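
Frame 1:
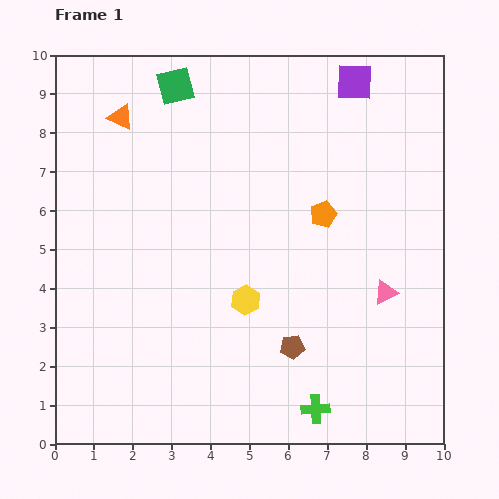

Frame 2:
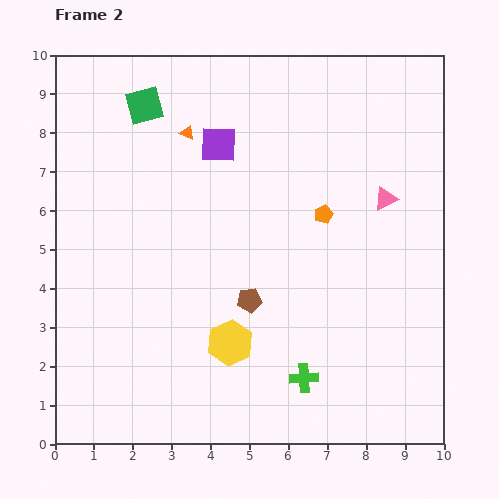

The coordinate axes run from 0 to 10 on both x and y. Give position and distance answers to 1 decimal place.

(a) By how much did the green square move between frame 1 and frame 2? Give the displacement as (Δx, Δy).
(-0.8, -0.5)

The green square was at (3.1, 9.2) in frame 1 and (2.3, 8.7) in frame 2.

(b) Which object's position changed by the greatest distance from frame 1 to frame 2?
the purple square

(moved 3.8; next 2.4)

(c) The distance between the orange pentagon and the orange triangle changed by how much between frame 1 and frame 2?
-1.7

Distance in frame 1: 5.8. Distance in frame 2: 4.1.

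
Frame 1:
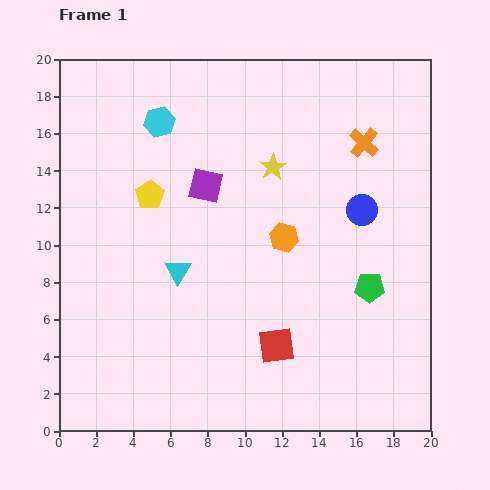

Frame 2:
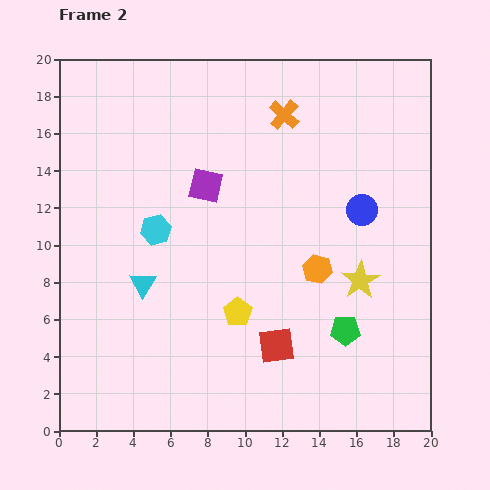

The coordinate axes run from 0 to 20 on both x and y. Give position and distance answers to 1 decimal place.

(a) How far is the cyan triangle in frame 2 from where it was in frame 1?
2.0

The cyan triangle moved from (6.4, 8.6) to (4.5, 7.9), a distance of √(1.9² + 0.7²) ≈ 2.0.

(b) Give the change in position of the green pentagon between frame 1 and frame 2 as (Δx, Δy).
(-1.3, -2.3)

The green pentagon was at (16.7, 7.7) in frame 1 and (15.4, 5.4) in frame 2.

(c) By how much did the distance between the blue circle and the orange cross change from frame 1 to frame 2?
+3.0

Distance in frame 1: 3.6. Distance in frame 2: 6.6.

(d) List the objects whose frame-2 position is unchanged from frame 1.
the blue circle, the red square, the purple square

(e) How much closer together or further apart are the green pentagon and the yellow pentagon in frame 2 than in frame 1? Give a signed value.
-6.9

Distance in frame 1: 12.8. Distance in frame 2: 5.9.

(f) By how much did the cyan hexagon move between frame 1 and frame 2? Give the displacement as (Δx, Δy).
(-0.2, -5.8)

The cyan hexagon was at (5.4, 16.6) in frame 1 and (5.2, 10.8) in frame 2.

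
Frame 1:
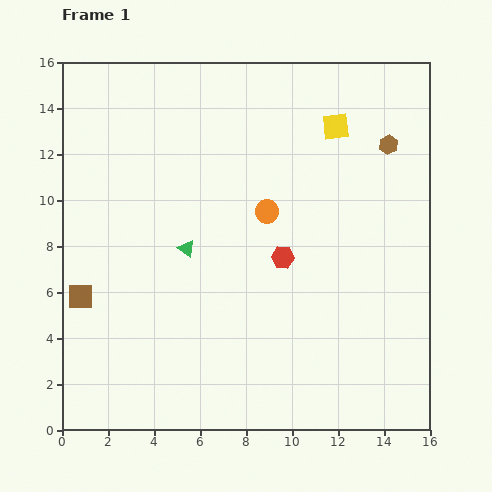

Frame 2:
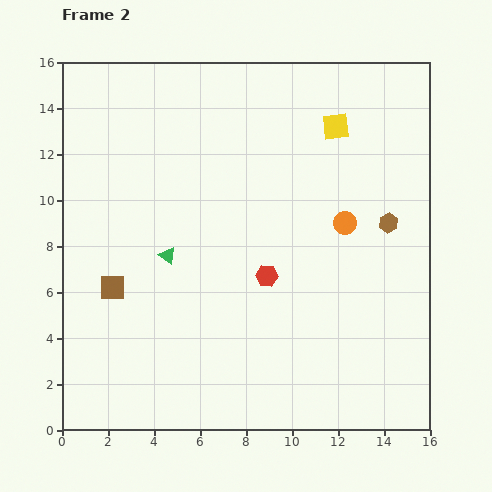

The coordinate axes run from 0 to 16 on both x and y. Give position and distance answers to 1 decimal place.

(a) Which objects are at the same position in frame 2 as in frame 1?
the yellow square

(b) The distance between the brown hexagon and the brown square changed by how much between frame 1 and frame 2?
-2.6

Distance in frame 1: 14.9. Distance in frame 2: 12.3.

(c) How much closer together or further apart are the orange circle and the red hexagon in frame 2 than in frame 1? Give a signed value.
+2.0

Distance in frame 1: 2.1. Distance in frame 2: 4.1.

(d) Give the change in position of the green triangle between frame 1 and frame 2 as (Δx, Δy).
(-0.8, -0.3)

The green triangle was at (5.4, 7.9) in frame 1 and (4.6, 7.6) in frame 2.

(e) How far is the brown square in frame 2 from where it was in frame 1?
1.5

The brown square moved from (0.8, 5.8) to (2.2, 6.2), a distance of √(1.4² + 0.4²) ≈ 1.5.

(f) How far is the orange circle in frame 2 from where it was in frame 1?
3.4

The orange circle moved from (8.9, 9.5) to (12.3, 9.0), a distance of √(3.4² + 0.5²) ≈ 3.4.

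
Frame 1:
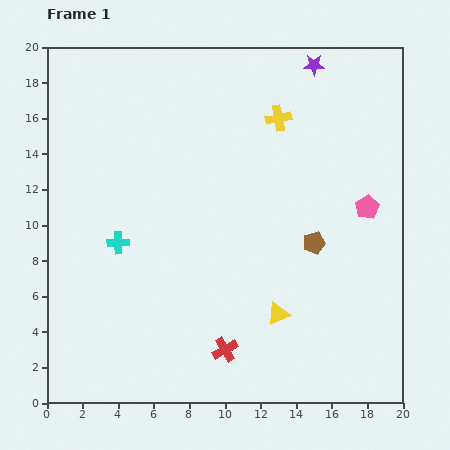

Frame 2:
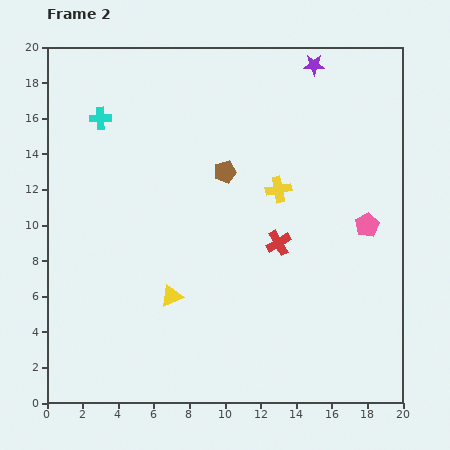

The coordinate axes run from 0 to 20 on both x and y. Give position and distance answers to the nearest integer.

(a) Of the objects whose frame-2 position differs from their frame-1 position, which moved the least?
the pink pentagon

(moved 1)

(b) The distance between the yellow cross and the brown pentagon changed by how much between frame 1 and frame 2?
-4

Distance in frame 1: 7. Distance in frame 2: 3.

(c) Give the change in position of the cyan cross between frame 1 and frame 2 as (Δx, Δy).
(-1, 7)

The cyan cross was at (4, 9) in frame 1 and (3, 16) in frame 2.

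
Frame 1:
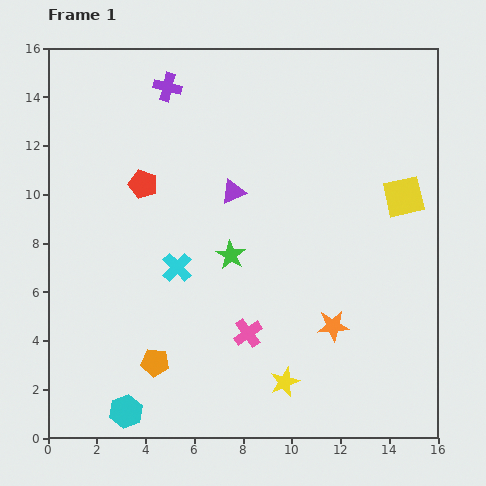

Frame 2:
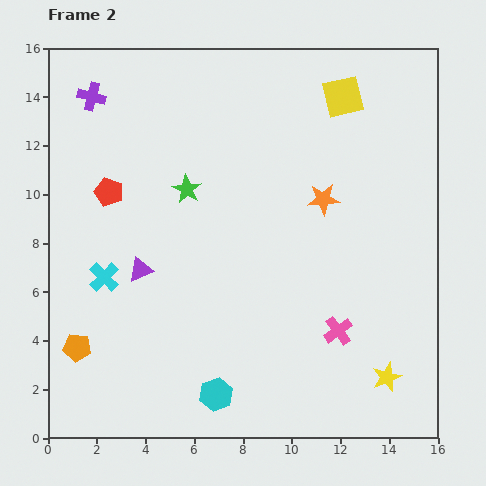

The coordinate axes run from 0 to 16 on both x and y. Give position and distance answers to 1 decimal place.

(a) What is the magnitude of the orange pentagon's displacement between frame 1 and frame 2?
3.3

The orange pentagon moved from (4.4, 3.1) to (1.2, 3.7), a distance of √(3.2² + 0.6²) ≈ 3.3.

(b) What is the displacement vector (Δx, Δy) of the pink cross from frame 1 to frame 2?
(3.7, 0.1)

The pink cross was at (8.2, 4.3) in frame 1 and (11.9, 4.4) in frame 2.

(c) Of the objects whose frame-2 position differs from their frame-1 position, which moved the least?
the red pentagon

(moved 1.4)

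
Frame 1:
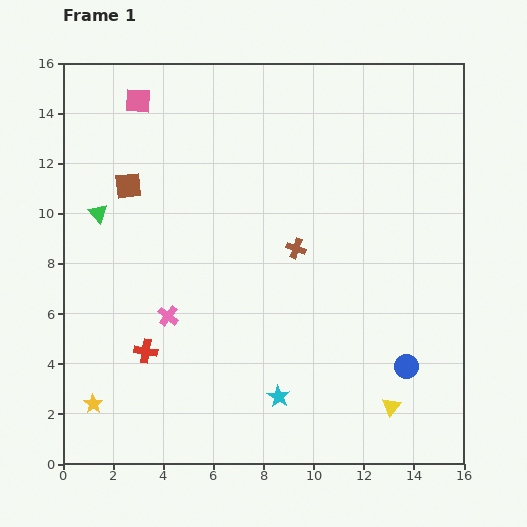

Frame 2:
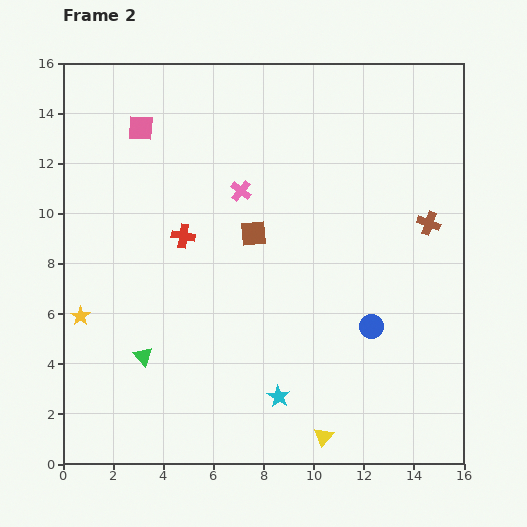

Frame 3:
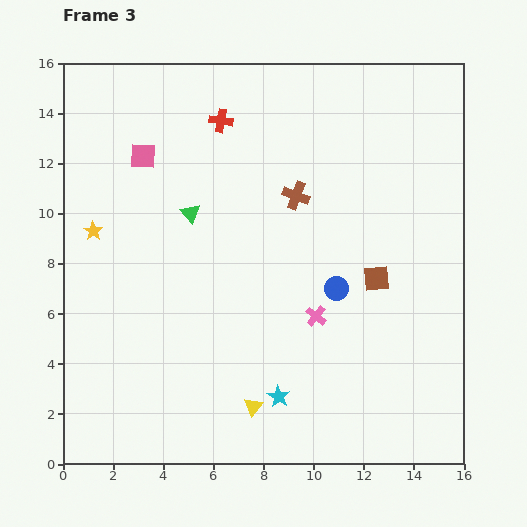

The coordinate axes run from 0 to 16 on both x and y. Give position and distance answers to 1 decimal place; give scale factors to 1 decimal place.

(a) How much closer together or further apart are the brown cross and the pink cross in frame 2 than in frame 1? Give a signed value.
+1.8

Distance in frame 1: 5.8. Distance in frame 2: 7.6.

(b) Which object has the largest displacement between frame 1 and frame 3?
the brown square

(moved 10.6; next 9.7)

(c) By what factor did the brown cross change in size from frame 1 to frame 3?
1.4×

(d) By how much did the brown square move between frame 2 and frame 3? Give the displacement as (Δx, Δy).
(4.9, -1.8)

The brown square was at (7.6, 9.2) in frame 2 and (12.5, 7.4) in frame 3.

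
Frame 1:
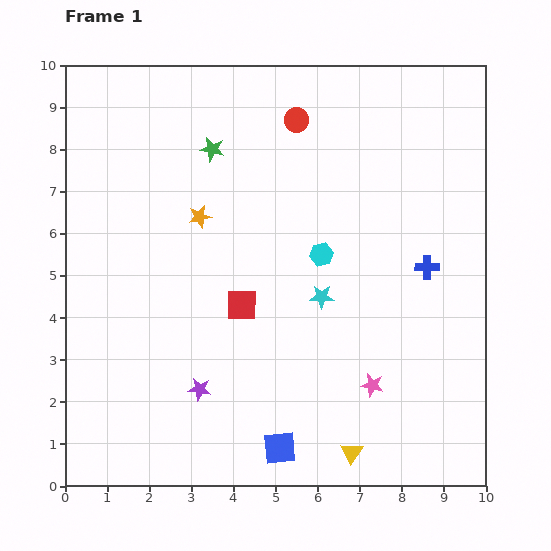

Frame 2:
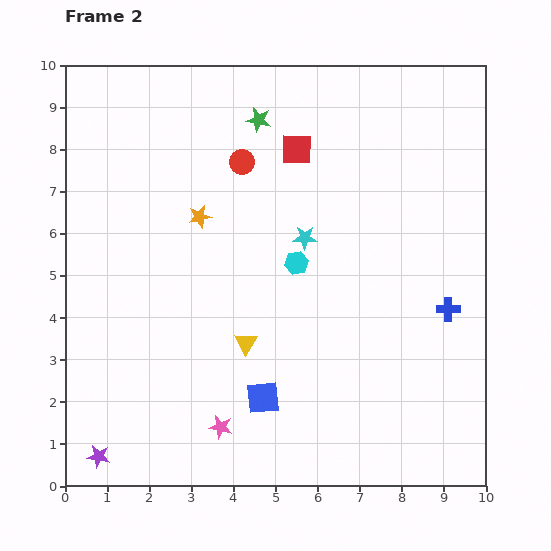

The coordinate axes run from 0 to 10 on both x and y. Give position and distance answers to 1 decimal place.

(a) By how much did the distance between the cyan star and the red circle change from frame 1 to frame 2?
-1.9

Distance in frame 1: 4.2. Distance in frame 2: 2.3.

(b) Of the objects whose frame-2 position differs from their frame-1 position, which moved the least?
the cyan hexagon

(moved 0.6)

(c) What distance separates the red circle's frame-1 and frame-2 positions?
1.6

The red circle moved from (5.5, 8.7) to (4.2, 7.7), a distance of √(1.3² + 1.0²) ≈ 1.6.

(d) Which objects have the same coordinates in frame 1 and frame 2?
the orange star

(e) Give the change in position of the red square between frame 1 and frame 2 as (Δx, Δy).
(1.3, 3.7)

The red square was at (4.2, 4.3) in frame 1 and (5.5, 8.0) in frame 2.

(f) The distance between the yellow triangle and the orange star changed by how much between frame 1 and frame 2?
-3.5

Distance in frame 1: 6.7. Distance in frame 2: 3.2.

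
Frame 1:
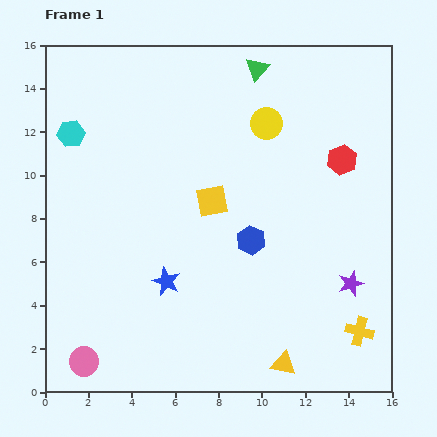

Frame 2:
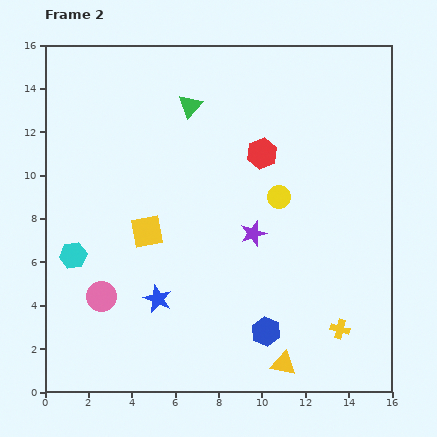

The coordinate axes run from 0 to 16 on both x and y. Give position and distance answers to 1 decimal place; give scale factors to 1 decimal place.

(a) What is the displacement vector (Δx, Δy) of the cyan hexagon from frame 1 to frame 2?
(0.1, -5.6)

The cyan hexagon was at (1.2, 11.9) in frame 1 and (1.3, 6.3) in frame 2.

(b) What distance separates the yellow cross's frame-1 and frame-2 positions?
0.9

The yellow cross moved from (14.5, 2.8) to (13.6, 2.9), a distance of √(0.9² + 0.1²) ≈ 0.9.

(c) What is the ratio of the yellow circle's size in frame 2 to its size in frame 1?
0.7×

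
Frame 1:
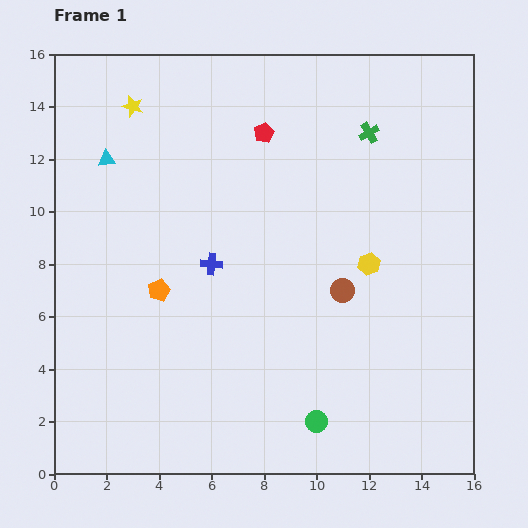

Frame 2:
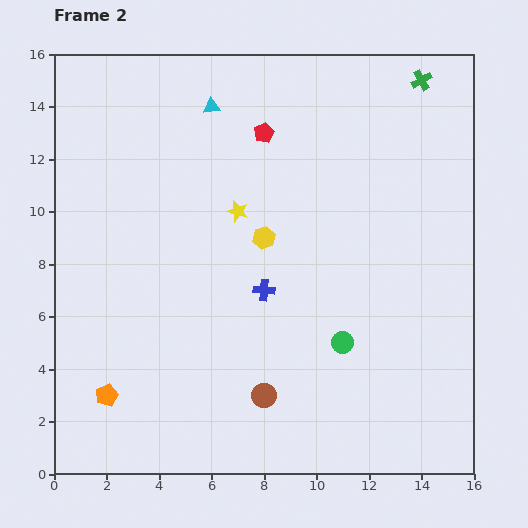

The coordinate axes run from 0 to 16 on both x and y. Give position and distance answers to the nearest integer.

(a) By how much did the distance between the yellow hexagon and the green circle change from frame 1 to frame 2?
-1

Distance in frame 1: 6. Distance in frame 2: 5.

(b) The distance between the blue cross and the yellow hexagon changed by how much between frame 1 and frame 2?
-4

Distance in frame 1: 6. Distance in frame 2: 2.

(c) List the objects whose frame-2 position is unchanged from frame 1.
the red pentagon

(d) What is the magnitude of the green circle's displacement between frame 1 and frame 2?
3

The green circle moved from (10, 2) to (11, 5), a distance of √(1² + 3²) ≈ 3.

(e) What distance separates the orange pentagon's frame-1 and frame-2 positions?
4

The orange pentagon moved from (4, 7) to (2, 3), a distance of √(2² + 4²) ≈ 4.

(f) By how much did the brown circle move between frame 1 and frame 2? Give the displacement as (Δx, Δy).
(-3, -4)

The brown circle was at (11, 7) in frame 1 and (8, 3) in frame 2.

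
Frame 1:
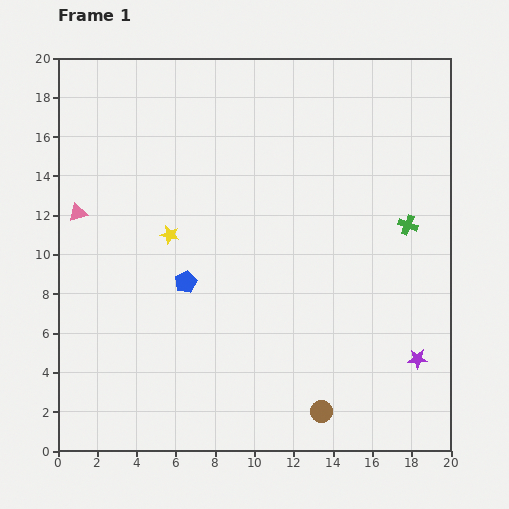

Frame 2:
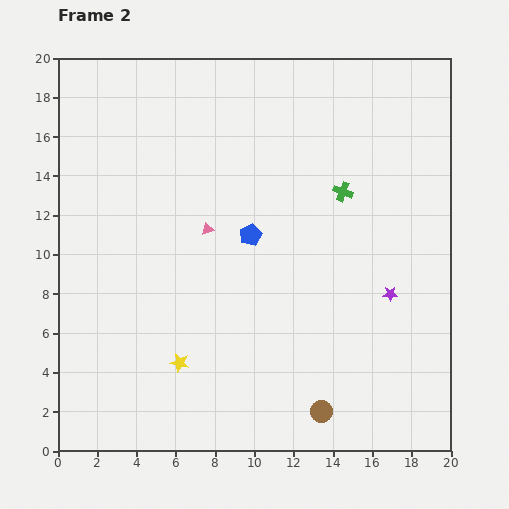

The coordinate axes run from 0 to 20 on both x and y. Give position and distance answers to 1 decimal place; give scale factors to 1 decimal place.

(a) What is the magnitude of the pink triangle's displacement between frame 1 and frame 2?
6.6

The pink triangle moved from (1.0, 12.1) to (7.6, 11.3), a distance of √(6.6² + 0.8²) ≈ 6.6.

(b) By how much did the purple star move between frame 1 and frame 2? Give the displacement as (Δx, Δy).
(-1.4, 3.3)

The purple star was at (18.3, 4.7) in frame 1 and (16.9, 8.0) in frame 2.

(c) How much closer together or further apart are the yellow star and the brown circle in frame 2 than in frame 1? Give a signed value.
-4.2

Distance in frame 1: 11.8. Distance in frame 2: 7.6.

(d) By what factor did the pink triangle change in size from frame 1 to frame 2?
0.7×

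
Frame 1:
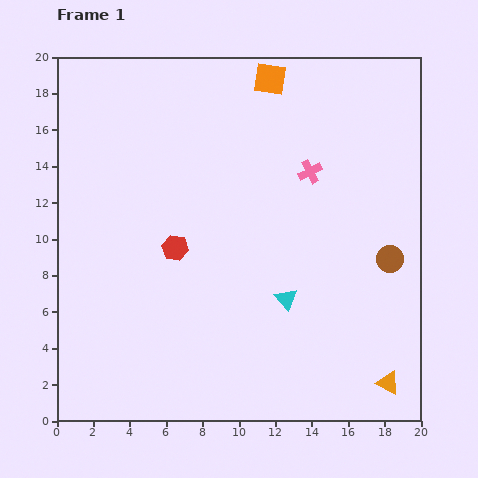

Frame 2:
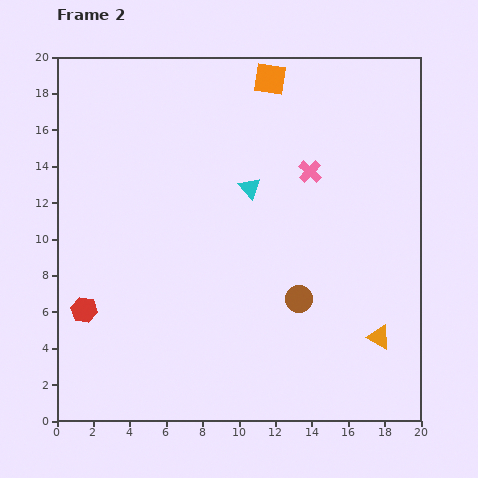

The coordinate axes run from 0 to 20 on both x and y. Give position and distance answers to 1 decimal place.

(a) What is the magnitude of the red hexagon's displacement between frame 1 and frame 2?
6.0

The red hexagon moved from (6.5, 9.5) to (1.5, 6.1), a distance of √(5.0² + 3.4²) ≈ 6.0.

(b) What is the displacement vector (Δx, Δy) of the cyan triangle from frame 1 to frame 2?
(-2.0, 6.1)

The cyan triangle was at (12.6, 6.7) in frame 1 and (10.6, 12.8) in frame 2.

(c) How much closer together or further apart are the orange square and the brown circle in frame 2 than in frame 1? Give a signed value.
+0.3

Distance in frame 1: 11.9. Distance in frame 2: 12.2.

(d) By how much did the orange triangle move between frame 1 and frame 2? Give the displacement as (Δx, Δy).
(-0.5, 2.5)

The orange triangle was at (18.2, 2.1) in frame 1 and (17.7, 4.6) in frame 2.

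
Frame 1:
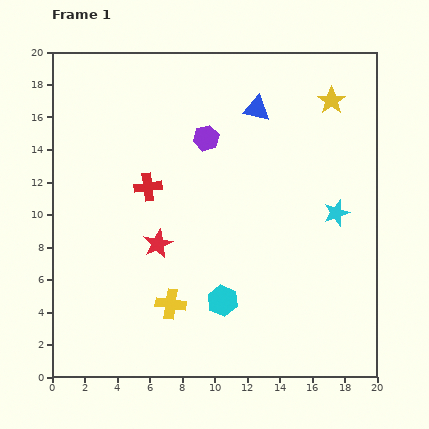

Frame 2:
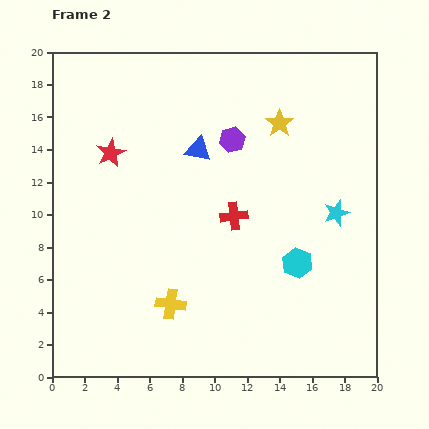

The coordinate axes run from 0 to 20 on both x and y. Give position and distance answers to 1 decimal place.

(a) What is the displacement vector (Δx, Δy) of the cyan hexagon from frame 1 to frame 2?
(4.6, 2.3)

The cyan hexagon was at (10.5, 4.7) in frame 1 and (15.1, 7.0) in frame 2.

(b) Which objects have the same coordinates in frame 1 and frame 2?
the yellow cross, the cyan star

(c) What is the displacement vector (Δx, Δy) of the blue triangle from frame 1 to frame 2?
(-3.6, -2.5)

The blue triangle was at (12.6, 16.5) in frame 1 and (9.0, 14.0) in frame 2.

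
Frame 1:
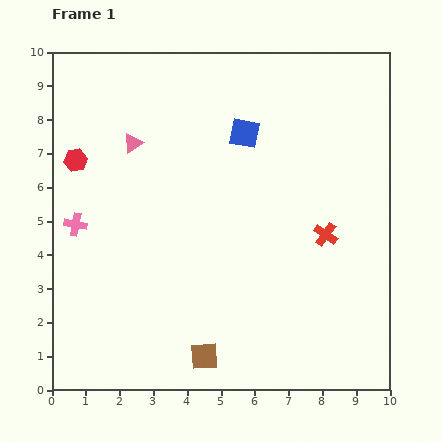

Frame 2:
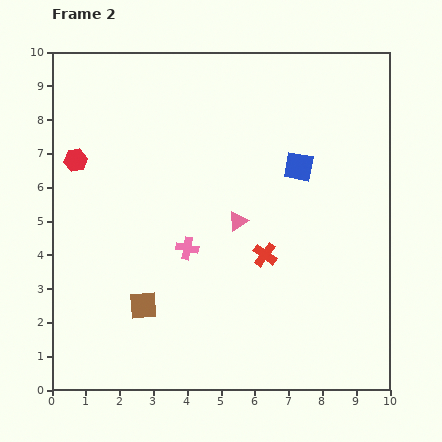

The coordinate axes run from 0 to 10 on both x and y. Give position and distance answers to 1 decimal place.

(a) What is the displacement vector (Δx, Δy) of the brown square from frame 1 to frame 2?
(-1.8, 1.5)

The brown square was at (4.5, 1.0) in frame 1 and (2.7, 2.5) in frame 2.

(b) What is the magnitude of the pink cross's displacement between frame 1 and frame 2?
3.4

The pink cross moved from (0.7, 4.9) to (4.0, 4.2), a distance of √(3.3² + 0.7²) ≈ 3.4.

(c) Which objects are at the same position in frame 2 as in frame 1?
the red hexagon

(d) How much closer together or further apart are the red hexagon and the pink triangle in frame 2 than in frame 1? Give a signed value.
+3.3

Distance in frame 1: 1.8. Distance in frame 2: 5.1.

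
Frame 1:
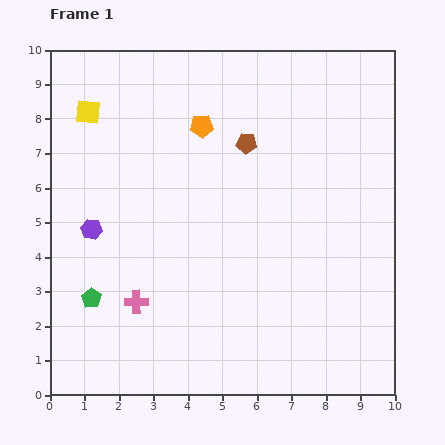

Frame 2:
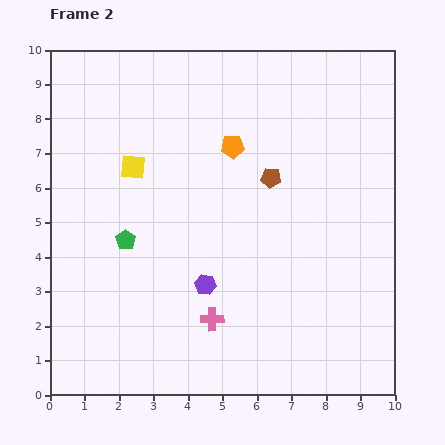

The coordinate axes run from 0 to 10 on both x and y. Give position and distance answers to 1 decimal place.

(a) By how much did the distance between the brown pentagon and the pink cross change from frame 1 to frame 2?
-1.2

Distance in frame 1: 5.6. Distance in frame 2: 4.4.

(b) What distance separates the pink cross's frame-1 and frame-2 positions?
2.3

The pink cross moved from (2.5, 2.7) to (4.7, 2.2), a distance of √(2.2² + 0.5²) ≈ 2.3.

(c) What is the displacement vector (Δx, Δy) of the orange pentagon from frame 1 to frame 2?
(0.9, -0.6)

The orange pentagon was at (4.4, 7.8) in frame 1 and (5.3, 7.2) in frame 2.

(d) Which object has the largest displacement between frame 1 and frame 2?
the purple hexagon

(moved 3.7; next 2.3)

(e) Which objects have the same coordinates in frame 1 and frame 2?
none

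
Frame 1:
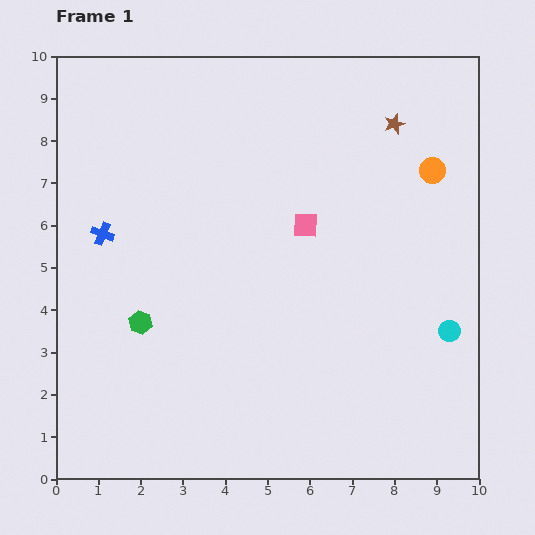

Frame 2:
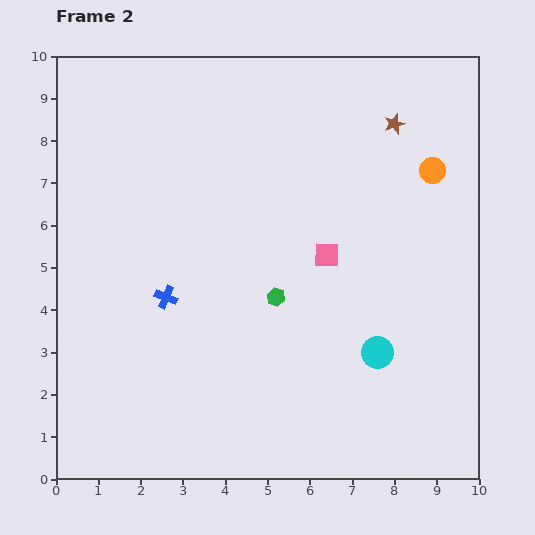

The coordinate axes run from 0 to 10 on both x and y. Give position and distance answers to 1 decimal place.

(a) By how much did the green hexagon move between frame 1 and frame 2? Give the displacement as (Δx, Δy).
(3.2, 0.6)

The green hexagon was at (2.0, 3.7) in frame 1 and (5.2, 4.3) in frame 2.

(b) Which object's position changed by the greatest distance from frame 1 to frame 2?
the green hexagon

(moved 3.3; next 2.1)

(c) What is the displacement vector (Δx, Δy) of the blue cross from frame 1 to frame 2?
(1.5, -1.5)

The blue cross was at (1.1, 5.8) in frame 1 and (2.6, 4.3) in frame 2.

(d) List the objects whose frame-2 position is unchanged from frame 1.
the brown star, the orange circle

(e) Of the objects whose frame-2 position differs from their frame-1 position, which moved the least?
the pink square

(moved 0.9)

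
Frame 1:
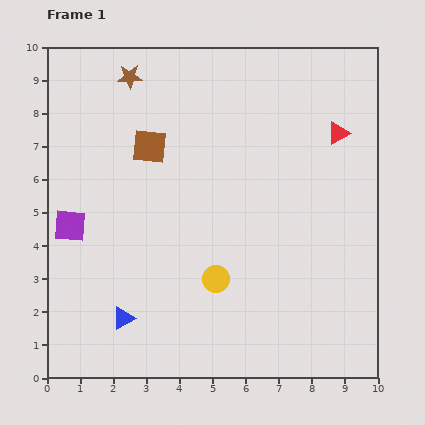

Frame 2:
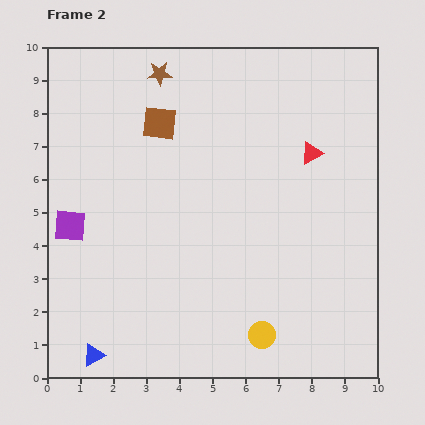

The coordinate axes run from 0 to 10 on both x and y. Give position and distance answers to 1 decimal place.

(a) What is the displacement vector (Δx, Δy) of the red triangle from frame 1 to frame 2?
(-0.8, -0.6)

The red triangle was at (8.8, 7.4) in frame 1 and (8.0, 6.8) in frame 2.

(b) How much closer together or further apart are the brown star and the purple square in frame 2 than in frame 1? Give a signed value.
+0.5

Distance in frame 1: 4.8. Distance in frame 2: 5.3.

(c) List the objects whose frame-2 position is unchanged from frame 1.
the purple square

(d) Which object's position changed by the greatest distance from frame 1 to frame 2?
the yellow circle

(moved 2.2; next 1.4)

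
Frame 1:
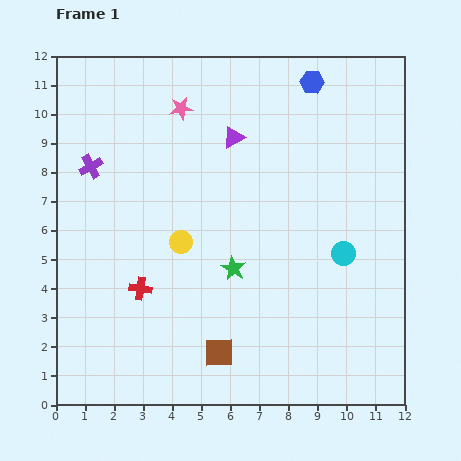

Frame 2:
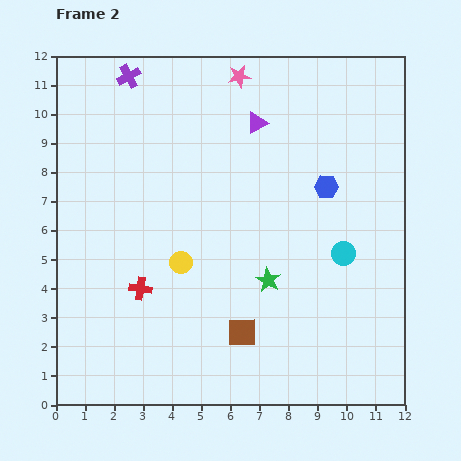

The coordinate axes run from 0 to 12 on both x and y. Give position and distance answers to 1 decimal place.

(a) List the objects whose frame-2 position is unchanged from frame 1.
the cyan circle, the red cross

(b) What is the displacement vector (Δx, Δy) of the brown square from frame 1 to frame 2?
(0.8, 0.7)

The brown square was at (5.6, 1.8) in frame 1 and (6.4, 2.5) in frame 2.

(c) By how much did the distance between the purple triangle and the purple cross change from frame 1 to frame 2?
-0.3

Distance in frame 1: 5.0. Distance in frame 2: 4.7.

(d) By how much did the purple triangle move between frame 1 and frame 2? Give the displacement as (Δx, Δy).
(0.8, 0.5)

The purple triangle was at (6.1, 9.2) in frame 1 and (6.9, 9.7) in frame 2.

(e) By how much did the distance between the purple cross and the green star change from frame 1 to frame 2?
+2.5

Distance in frame 1: 6.0. Distance in frame 2: 8.5.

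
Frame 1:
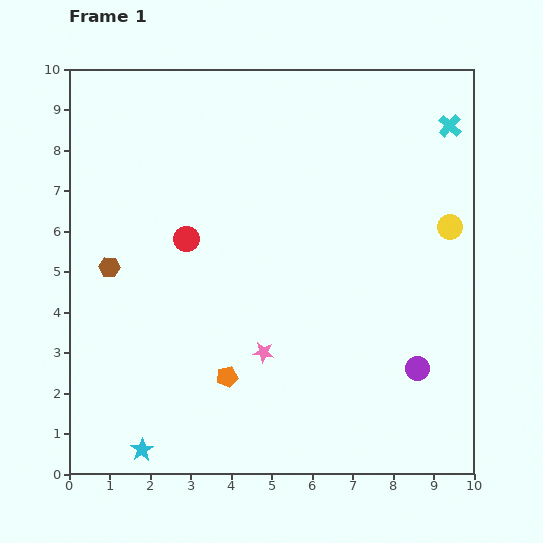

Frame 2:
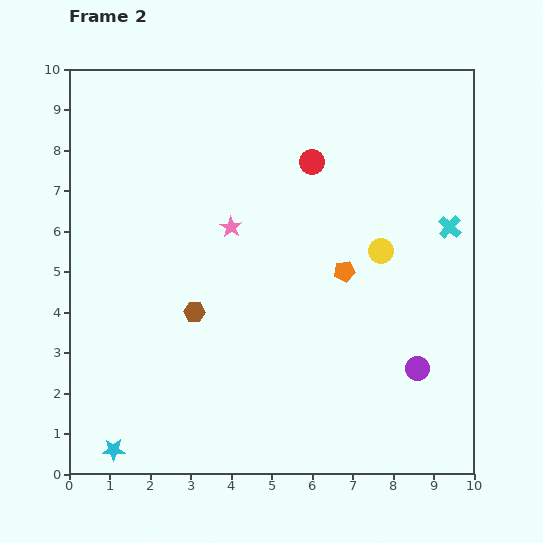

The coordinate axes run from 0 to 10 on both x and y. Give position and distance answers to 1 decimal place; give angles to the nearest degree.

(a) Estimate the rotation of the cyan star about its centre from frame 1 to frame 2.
30° clockwise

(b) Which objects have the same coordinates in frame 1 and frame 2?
the purple circle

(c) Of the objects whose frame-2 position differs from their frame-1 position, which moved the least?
the cyan star

(moved 0.7)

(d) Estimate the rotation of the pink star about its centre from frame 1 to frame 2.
26° clockwise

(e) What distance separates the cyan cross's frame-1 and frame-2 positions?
2.5

The cyan cross moved from (9.4, 8.6) to (9.4, 6.1), a distance of √(0.0² + 2.5²) ≈ 2.5.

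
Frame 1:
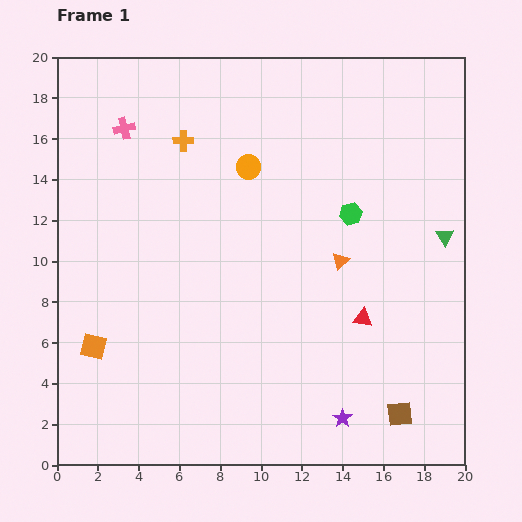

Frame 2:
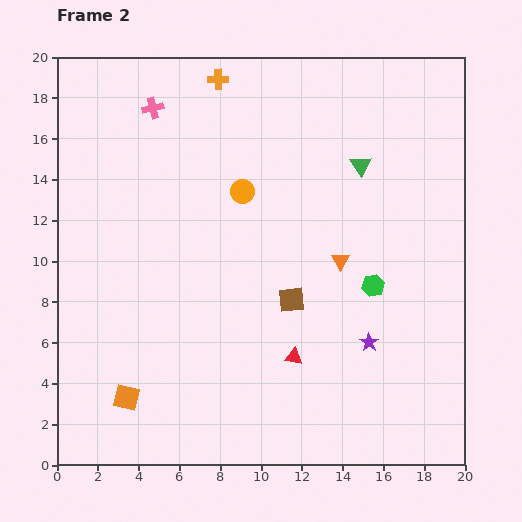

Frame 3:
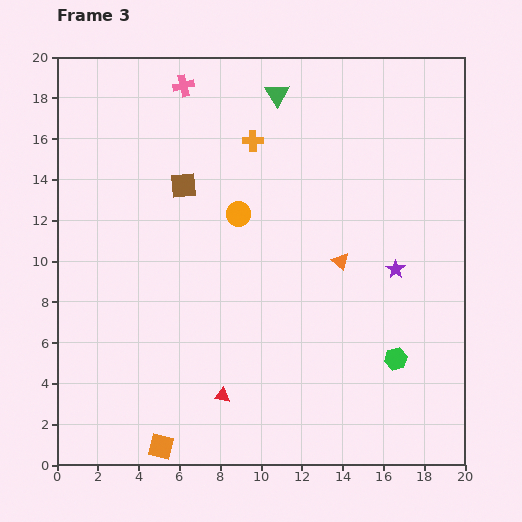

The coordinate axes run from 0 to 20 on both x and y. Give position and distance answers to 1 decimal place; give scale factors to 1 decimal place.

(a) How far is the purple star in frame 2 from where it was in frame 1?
3.9

The purple star moved from (14.0, 2.3) to (15.3, 6.0), a distance of √(1.3² + 3.7²) ≈ 3.9.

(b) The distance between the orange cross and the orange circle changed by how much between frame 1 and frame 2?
+2.1

Distance in frame 1: 3.5. Distance in frame 2: 5.6.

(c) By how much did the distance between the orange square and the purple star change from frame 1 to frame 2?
-0.5

Distance in frame 1: 12.7. Distance in frame 2: 12.2.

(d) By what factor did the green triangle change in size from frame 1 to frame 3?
1.4×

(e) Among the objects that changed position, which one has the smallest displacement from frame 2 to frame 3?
the orange circle

(moved 1.1)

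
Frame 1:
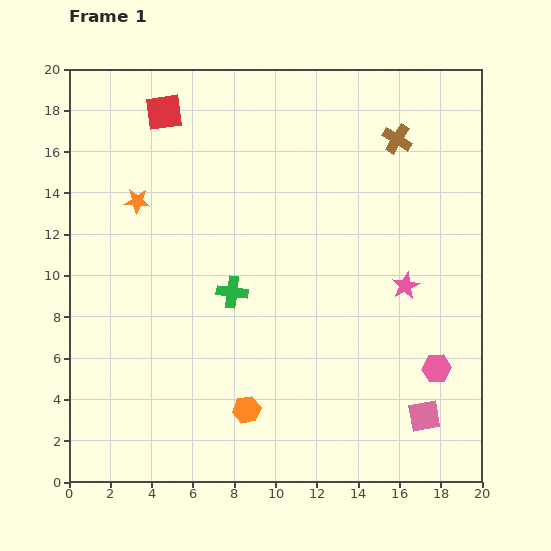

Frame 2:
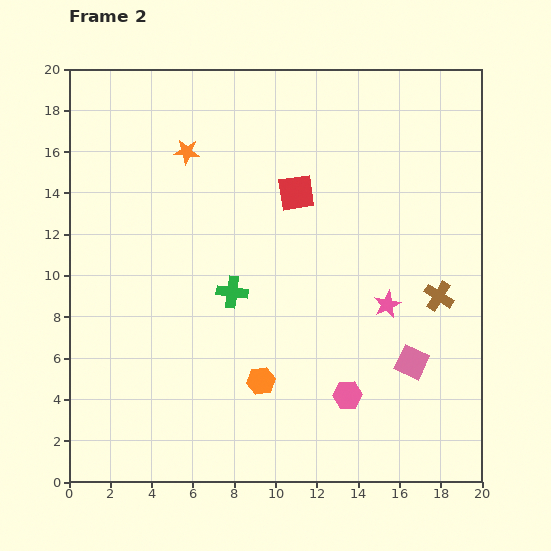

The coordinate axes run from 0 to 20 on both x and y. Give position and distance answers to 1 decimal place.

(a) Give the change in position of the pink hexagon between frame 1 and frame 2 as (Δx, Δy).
(-4.3, -1.3)

The pink hexagon was at (17.8, 5.5) in frame 1 and (13.5, 4.2) in frame 2.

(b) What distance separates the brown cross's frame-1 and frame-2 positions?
7.9

The brown cross moved from (15.9, 16.6) to (17.9, 9.0), a distance of √(2.0² + 7.6²) ≈ 7.9.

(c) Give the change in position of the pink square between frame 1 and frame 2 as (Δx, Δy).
(-0.6, 2.6)

The pink square was at (17.2, 3.2) in frame 1 and (16.6, 5.8) in frame 2.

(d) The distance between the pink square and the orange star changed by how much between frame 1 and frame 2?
-2.5

Distance in frame 1: 17.4. Distance in frame 2: 14.9.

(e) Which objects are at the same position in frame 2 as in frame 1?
the green cross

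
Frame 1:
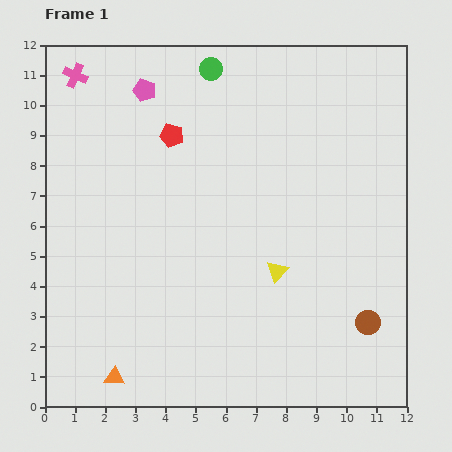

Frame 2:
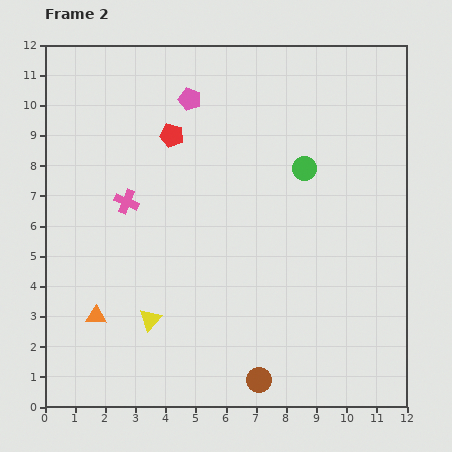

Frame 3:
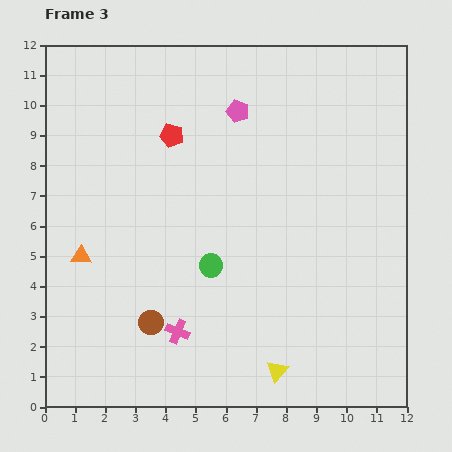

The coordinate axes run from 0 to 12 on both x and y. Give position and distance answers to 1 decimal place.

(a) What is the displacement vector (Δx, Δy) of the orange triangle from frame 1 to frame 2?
(-0.6, 2.0)

The orange triangle was at (2.3, 1.0) in frame 1 and (1.7, 3.0) in frame 2.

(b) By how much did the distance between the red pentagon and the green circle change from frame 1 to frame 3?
+1.9

Distance in frame 1: 2.6. Distance in frame 3: 4.5.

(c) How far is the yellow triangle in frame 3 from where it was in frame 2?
4.5

The yellow triangle moved from (3.5, 2.9) to (7.7, 1.2), a distance of √(4.2² + 1.7²) ≈ 4.5.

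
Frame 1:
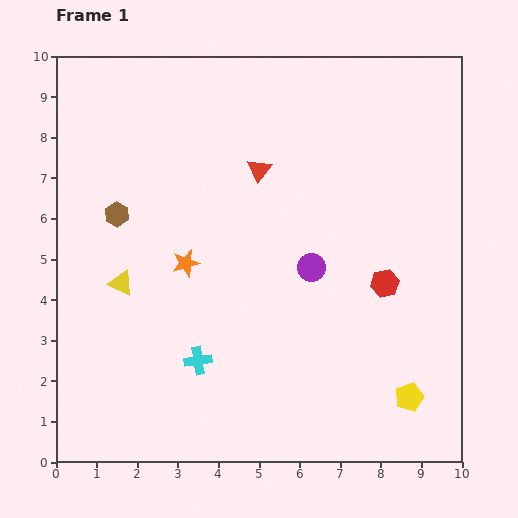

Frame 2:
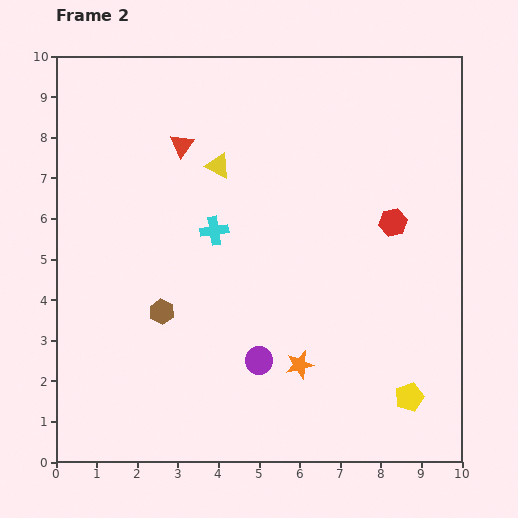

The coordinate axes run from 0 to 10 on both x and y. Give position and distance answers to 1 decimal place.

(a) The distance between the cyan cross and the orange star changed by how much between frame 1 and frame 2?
+1.5

Distance in frame 1: 2.4. Distance in frame 2: 3.9.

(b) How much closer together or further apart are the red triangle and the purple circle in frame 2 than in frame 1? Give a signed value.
+2.9

Distance in frame 1: 2.7. Distance in frame 2: 5.6.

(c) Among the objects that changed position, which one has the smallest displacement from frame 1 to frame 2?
the red hexagon

(moved 1.5)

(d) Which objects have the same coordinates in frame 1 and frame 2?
the yellow pentagon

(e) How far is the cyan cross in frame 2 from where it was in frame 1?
3.2

The cyan cross moved from (3.5, 2.5) to (3.9, 5.7), a distance of √(0.4² + 3.2²) ≈ 3.2.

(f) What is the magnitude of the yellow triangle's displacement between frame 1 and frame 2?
3.8

The yellow triangle moved from (1.6, 4.4) to (4.0, 7.3), a distance of √(2.4² + 2.9²) ≈ 3.8.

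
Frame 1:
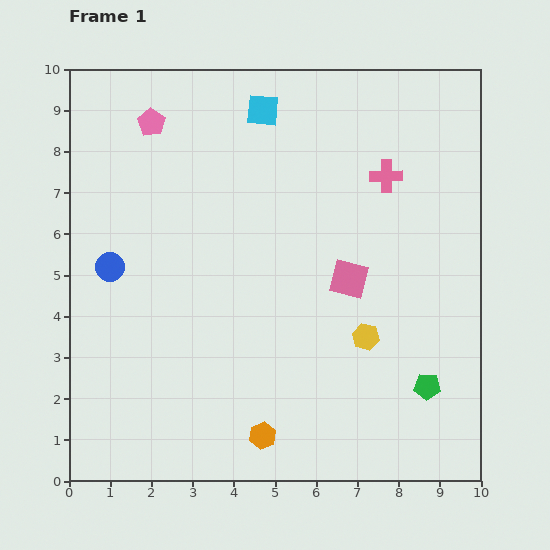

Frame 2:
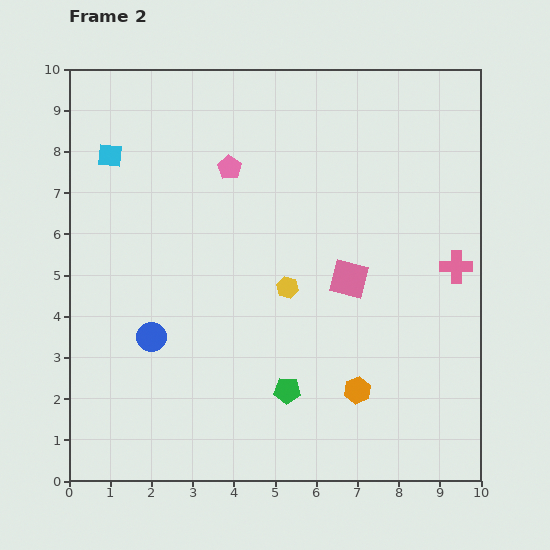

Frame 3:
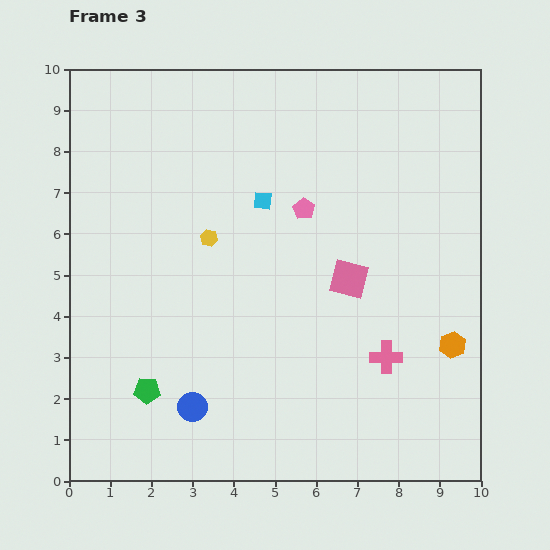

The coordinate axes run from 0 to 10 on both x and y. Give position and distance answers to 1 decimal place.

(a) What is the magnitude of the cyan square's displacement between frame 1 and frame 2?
3.9

The cyan square moved from (4.7, 9.0) to (1.0, 7.9), a distance of √(3.7² + 1.1²) ≈ 3.9.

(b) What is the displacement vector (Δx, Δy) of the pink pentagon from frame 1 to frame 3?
(3.7, -2.1)

The pink pentagon was at (2.0, 8.7) in frame 1 and (5.7, 6.6) in frame 3.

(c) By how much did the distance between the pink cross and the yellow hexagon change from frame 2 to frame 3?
+1.1

Distance in frame 2: 4.1. Distance in frame 3: 5.2.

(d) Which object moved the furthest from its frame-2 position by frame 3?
the cyan square

(moved 3.9; next 3.4)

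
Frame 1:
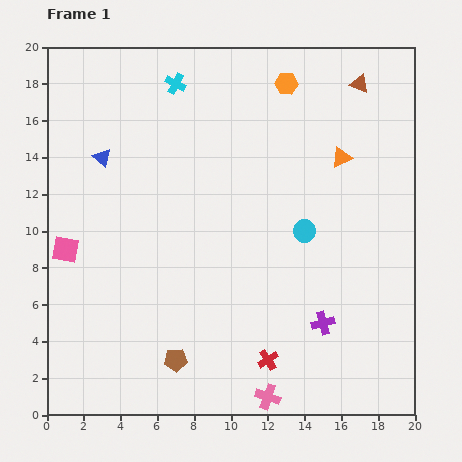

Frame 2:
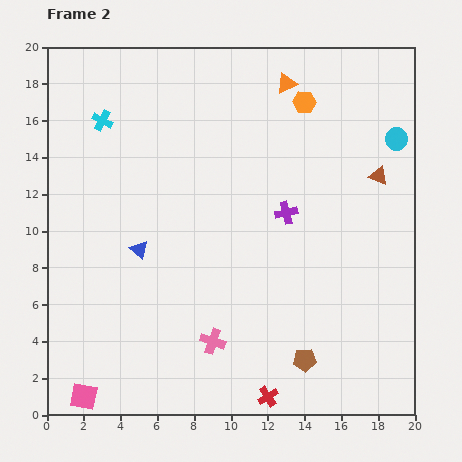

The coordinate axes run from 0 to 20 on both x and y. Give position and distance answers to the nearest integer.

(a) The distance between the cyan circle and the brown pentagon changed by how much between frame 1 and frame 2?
+3

Distance in frame 1: 10. Distance in frame 2: 13.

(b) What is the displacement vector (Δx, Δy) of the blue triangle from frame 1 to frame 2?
(2, -5)

The blue triangle was at (3, 14) in frame 1 and (5, 9) in frame 2.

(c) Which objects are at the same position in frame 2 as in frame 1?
none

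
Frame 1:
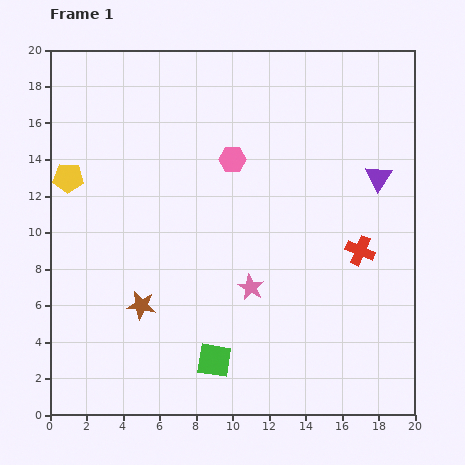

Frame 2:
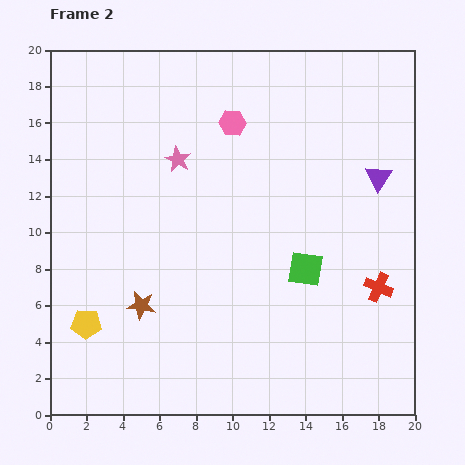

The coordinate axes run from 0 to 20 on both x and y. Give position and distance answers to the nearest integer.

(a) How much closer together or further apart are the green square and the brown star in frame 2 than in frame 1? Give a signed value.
+4

Distance in frame 1: 5. Distance in frame 2: 9.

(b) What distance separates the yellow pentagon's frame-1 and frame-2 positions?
8

The yellow pentagon moved from (1, 13) to (2, 5), a distance of √(1² + 8²) ≈ 8.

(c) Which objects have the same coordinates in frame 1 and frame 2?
the purple triangle, the brown star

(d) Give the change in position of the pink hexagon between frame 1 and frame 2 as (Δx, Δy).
(0, 2)

The pink hexagon was at (10, 14) in frame 1 and (10, 16) in frame 2.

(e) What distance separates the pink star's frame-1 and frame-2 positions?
8

The pink star moved from (11, 7) to (7, 14), a distance of √(4² + 7²) ≈ 8.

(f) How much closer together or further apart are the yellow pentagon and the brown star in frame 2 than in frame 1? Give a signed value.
-5

Distance in frame 1: 8. Distance in frame 2: 3.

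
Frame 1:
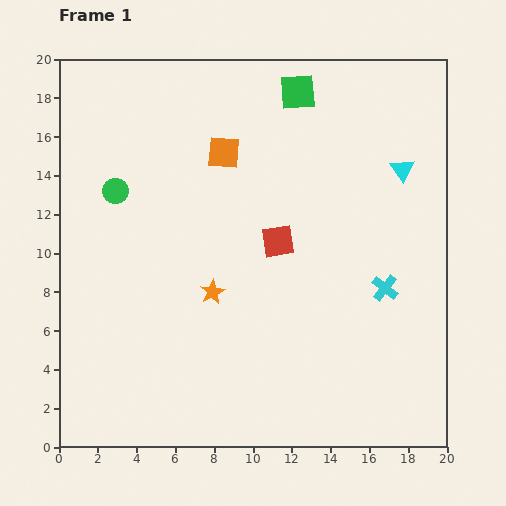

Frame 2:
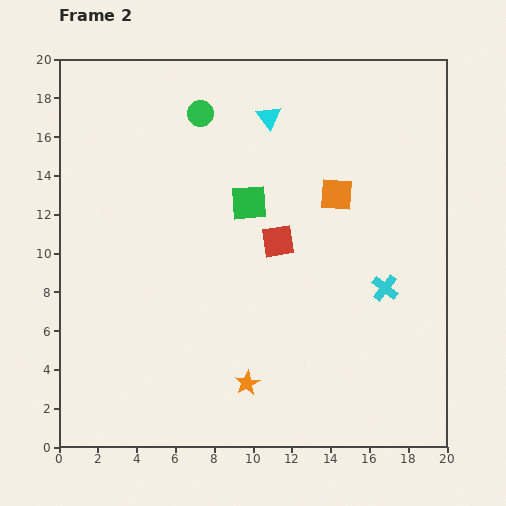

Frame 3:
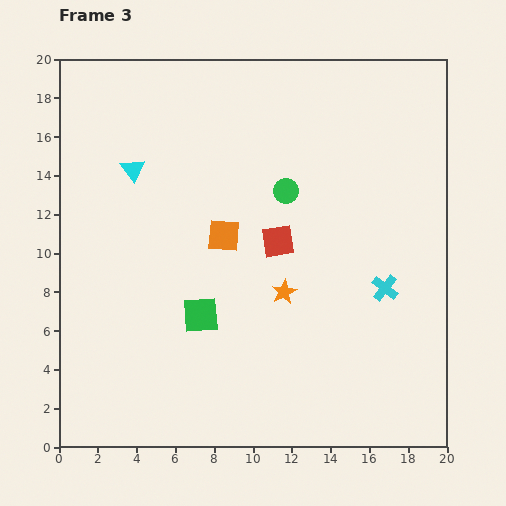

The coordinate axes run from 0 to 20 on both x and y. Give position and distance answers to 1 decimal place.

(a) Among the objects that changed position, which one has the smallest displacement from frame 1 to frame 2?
the orange star

(moved 5.0)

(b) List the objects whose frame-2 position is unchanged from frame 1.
the red square, the cyan cross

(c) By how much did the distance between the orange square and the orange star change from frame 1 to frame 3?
-3.0

Distance in frame 1: 7.2. Distance in frame 3: 4.2.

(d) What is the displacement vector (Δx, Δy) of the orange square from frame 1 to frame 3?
(0.0, -4.3)

The orange square was at (8.5, 15.2) in frame 1 and (8.5, 10.9) in frame 3.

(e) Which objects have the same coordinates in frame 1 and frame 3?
the red square, the cyan cross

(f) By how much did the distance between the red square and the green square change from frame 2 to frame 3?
+3.0

Distance in frame 2: 2.5. Distance in frame 3: 5.5.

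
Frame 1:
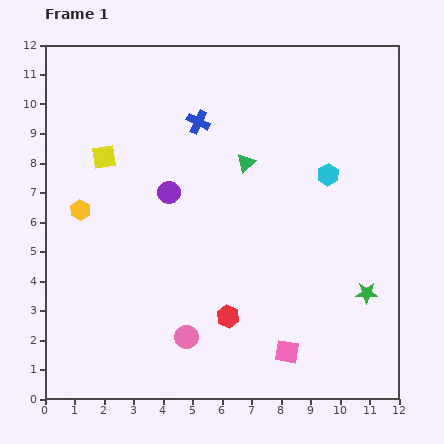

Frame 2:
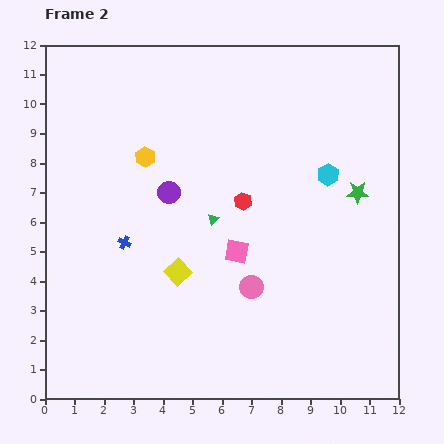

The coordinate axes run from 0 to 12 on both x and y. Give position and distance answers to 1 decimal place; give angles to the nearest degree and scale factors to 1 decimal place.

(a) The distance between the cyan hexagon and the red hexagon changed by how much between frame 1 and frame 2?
-2.9

Distance in frame 1: 5.9. Distance in frame 2: 3.0.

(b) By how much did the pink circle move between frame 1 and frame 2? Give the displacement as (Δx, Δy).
(2.2, 1.7)

The pink circle was at (4.8, 2.1) in frame 1 and (7.0, 3.8) in frame 2.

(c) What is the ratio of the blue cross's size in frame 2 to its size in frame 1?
0.6×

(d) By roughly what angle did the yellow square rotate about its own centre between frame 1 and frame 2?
34° counter-clockwise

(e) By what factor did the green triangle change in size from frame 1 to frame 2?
0.6×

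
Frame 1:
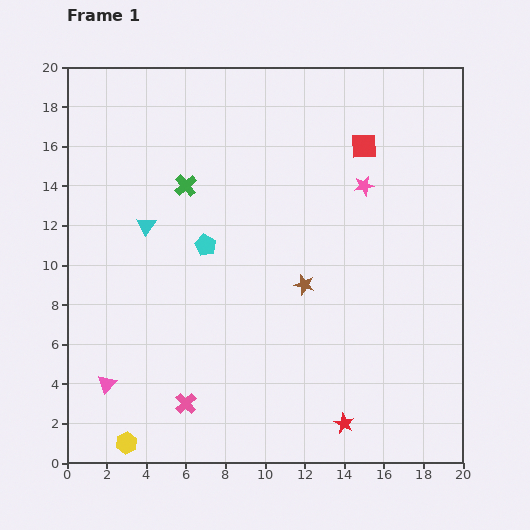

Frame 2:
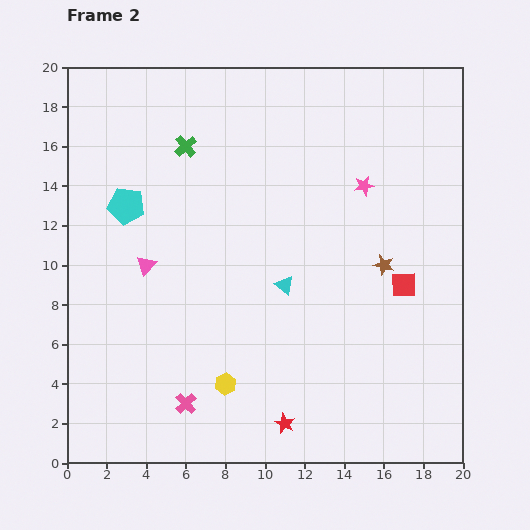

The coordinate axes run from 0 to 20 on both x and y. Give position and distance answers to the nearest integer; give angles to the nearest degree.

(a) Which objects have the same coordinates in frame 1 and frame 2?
the pink star, the pink cross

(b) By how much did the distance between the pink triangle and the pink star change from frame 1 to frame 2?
-4

Distance in frame 1: 16. Distance in frame 2: 12.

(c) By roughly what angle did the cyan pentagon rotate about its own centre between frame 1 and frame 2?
18° counter-clockwise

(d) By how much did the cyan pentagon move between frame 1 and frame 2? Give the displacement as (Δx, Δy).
(-4, 2)

The cyan pentagon was at (7, 11) in frame 1 and (3, 13) in frame 2.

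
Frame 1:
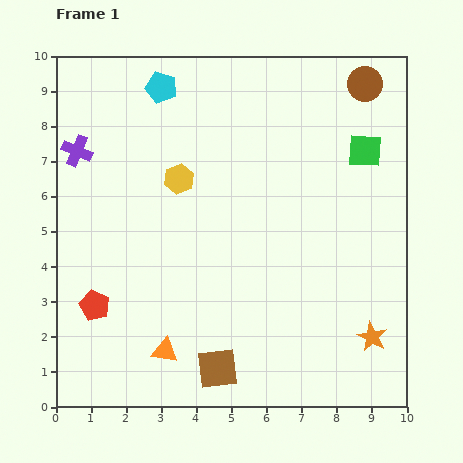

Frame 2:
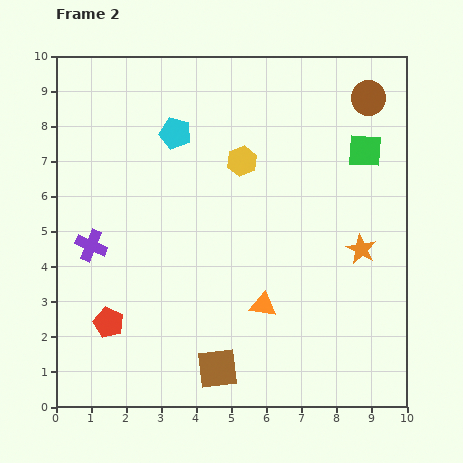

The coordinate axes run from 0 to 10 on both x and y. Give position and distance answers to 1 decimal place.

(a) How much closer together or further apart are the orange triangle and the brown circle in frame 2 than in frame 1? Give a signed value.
-2.9

Distance in frame 1: 9.5. Distance in frame 2: 6.6.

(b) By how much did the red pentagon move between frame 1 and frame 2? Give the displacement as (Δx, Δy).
(0.4, -0.5)

The red pentagon was at (1.1, 2.9) in frame 1 and (1.5, 2.4) in frame 2.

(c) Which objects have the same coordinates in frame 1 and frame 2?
the green square, the brown square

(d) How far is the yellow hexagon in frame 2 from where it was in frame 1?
1.9

The yellow hexagon moved from (3.5, 6.5) to (5.3, 7.0), a distance of √(1.8² + 0.5²) ≈ 1.9.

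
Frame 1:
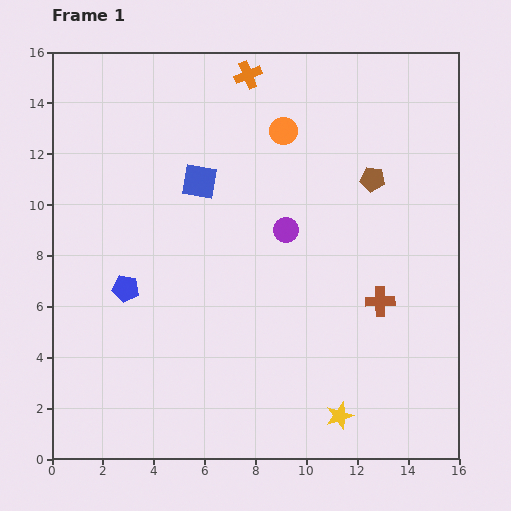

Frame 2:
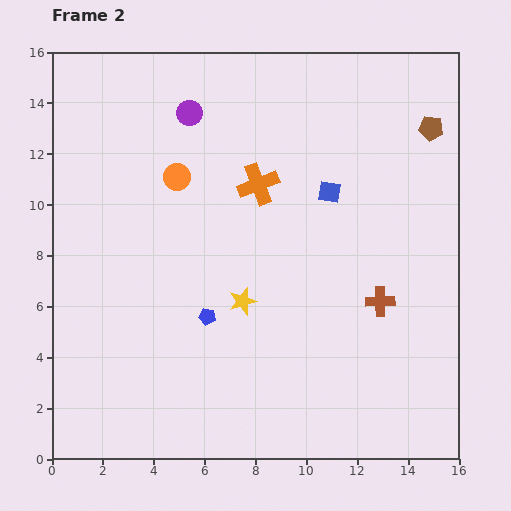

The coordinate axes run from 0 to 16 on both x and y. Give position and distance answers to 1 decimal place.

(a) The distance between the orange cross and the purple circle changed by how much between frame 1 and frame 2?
-2.4

Distance in frame 1: 6.3. Distance in frame 2: 3.9.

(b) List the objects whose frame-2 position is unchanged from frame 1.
the brown cross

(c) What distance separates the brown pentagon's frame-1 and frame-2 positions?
3.0

The brown pentagon moved from (12.6, 11.0) to (14.9, 13.0), a distance of √(2.3² + 2.0²) ≈ 3.0.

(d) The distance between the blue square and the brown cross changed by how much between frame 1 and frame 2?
-3.8

Distance in frame 1: 8.5. Distance in frame 2: 4.7.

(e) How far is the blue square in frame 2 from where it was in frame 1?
5.1

The blue square moved from (5.8, 10.9) to (10.9, 10.5), a distance of √(5.1² + 0.4²) ≈ 5.1.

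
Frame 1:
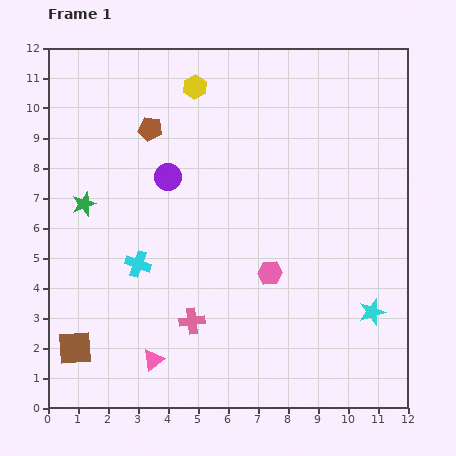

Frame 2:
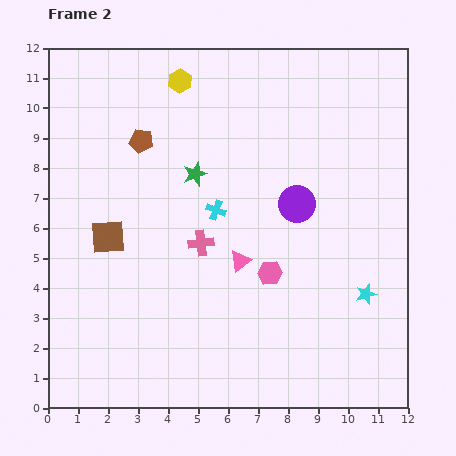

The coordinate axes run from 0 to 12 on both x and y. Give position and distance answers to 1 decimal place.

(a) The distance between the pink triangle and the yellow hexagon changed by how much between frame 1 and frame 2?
-2.9

Distance in frame 1: 9.2. Distance in frame 2: 6.3.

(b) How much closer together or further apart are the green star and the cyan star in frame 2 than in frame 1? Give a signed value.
-3.3

Distance in frame 1: 10.3. Distance in frame 2: 7.0.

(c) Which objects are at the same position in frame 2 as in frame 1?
the pink hexagon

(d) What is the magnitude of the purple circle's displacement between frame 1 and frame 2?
4.4

The purple circle moved from (4.0, 7.7) to (8.3, 6.8), a distance of √(4.3² + 0.9²) ≈ 4.4.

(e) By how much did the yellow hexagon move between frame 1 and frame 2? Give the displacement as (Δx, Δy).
(-0.5, 0.2)

The yellow hexagon was at (4.9, 10.7) in frame 1 and (4.4, 10.9) in frame 2.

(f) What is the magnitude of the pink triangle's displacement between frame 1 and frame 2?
4.4

The pink triangle moved from (3.5, 1.6) to (6.4, 4.9), a distance of √(2.9² + 3.3²) ≈ 4.4.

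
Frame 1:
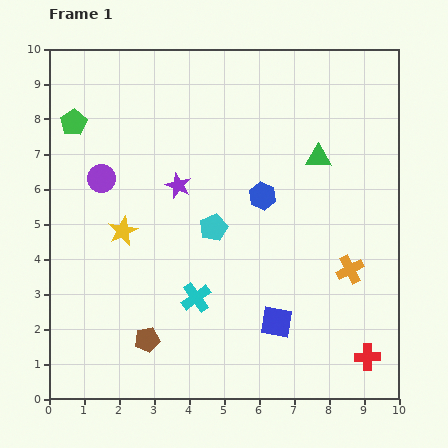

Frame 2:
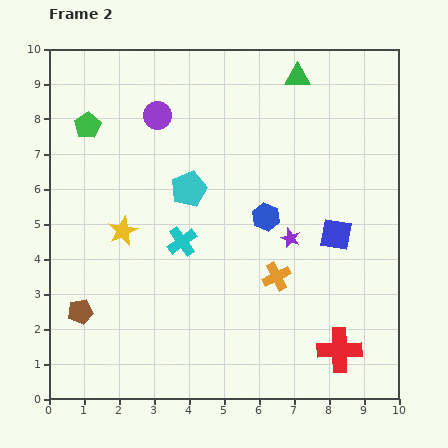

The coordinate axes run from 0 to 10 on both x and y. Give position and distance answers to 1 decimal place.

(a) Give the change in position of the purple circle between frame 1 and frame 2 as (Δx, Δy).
(1.6, 1.8)

The purple circle was at (1.5, 6.3) in frame 1 and (3.1, 8.1) in frame 2.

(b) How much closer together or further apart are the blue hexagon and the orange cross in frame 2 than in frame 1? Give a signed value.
-1.6

Distance in frame 1: 3.3. Distance in frame 2: 1.7.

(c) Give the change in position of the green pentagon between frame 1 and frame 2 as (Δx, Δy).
(0.4, -0.1)

The green pentagon was at (0.7, 7.9) in frame 1 and (1.1, 7.8) in frame 2.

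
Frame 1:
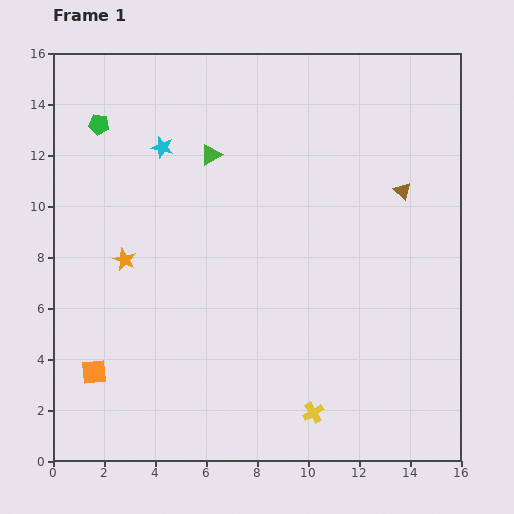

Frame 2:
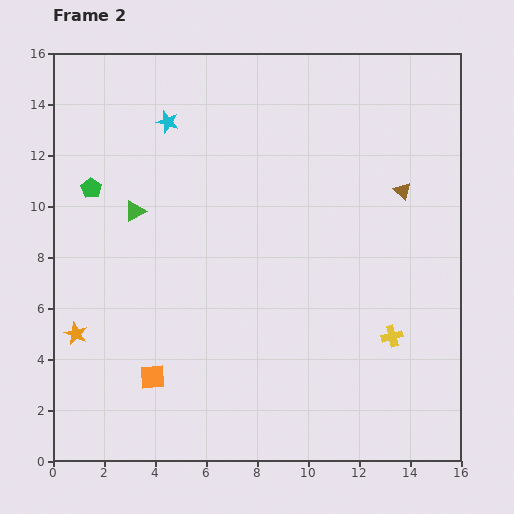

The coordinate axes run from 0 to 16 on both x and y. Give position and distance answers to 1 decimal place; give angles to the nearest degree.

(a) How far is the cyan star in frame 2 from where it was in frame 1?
1.0

The cyan star moved from (4.3, 12.3) to (4.5, 13.3), a distance of √(0.2² + 1.0²) ≈ 1.0.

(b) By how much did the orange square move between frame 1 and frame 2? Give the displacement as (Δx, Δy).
(2.3, -0.2)

The orange square was at (1.6, 3.5) in frame 1 and (3.9, 3.3) in frame 2.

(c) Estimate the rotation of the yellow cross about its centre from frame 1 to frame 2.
16° clockwise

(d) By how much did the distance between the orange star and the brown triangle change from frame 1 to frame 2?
+2.8

Distance in frame 1: 11.2. Distance in frame 2: 14.0.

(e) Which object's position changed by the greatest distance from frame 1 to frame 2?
the yellow cross

(moved 4.3; next 3.7)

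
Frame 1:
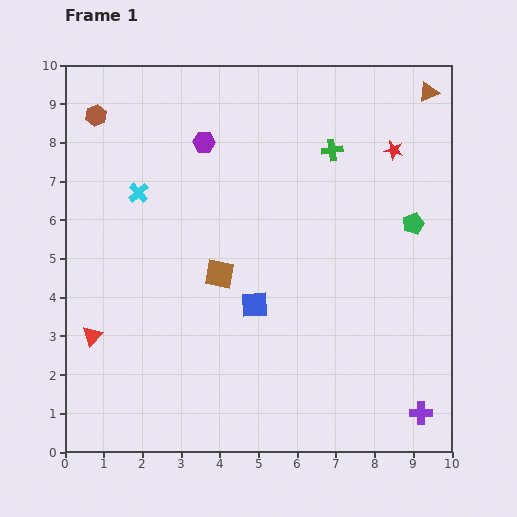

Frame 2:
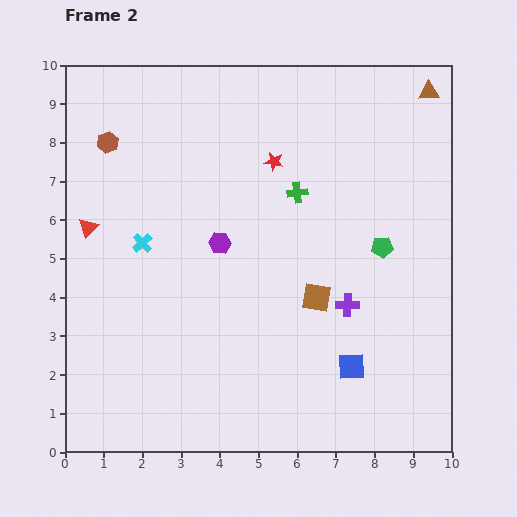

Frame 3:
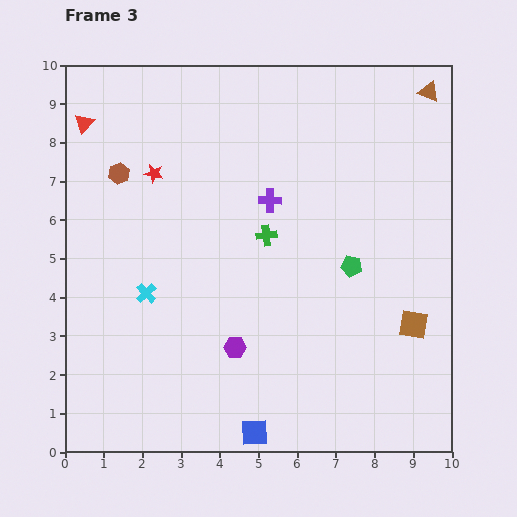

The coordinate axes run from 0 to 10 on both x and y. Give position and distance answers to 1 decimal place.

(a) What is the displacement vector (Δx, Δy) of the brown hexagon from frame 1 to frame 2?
(0.3, -0.7)

The brown hexagon was at (0.8, 8.7) in frame 1 and (1.1, 8.0) in frame 2.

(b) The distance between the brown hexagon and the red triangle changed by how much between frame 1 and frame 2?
-3.4

Distance in frame 1: 5.7. Distance in frame 2: 2.3.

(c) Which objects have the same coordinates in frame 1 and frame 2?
the brown triangle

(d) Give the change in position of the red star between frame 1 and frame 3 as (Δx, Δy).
(-6.2, -0.6)

The red star was at (8.5, 7.8) in frame 1 and (2.3, 7.2) in frame 3.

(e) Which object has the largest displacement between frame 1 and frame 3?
the purple cross

(moved 6.7; next 6.2)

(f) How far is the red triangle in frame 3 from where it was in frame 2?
2.7

The red triangle moved from (0.6, 5.8) to (0.5, 8.5), a distance of √(0.1² + 2.7²) ≈ 2.7.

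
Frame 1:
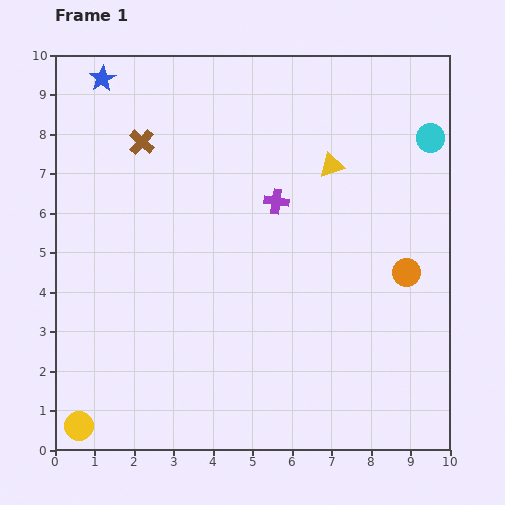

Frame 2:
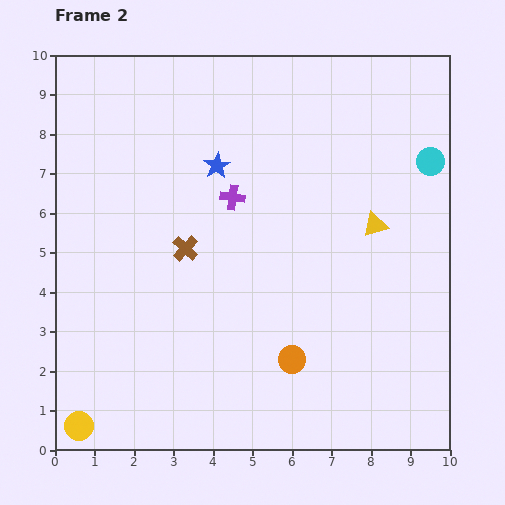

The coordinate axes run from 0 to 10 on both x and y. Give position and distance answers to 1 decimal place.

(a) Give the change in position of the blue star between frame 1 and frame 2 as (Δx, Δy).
(2.9, -2.2)

The blue star was at (1.2, 9.4) in frame 1 and (4.1, 7.2) in frame 2.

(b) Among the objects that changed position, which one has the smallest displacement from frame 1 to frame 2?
the cyan circle

(moved 0.6)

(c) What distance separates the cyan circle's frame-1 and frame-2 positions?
0.6

The cyan circle moved from (9.5, 7.9) to (9.5, 7.3), a distance of √(0.0² + 0.6²) ≈ 0.6.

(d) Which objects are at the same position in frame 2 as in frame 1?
the yellow circle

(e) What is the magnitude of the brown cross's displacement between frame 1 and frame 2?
2.9

The brown cross moved from (2.2, 7.8) to (3.3, 5.1), a distance of √(1.1² + 2.7²) ≈ 2.9.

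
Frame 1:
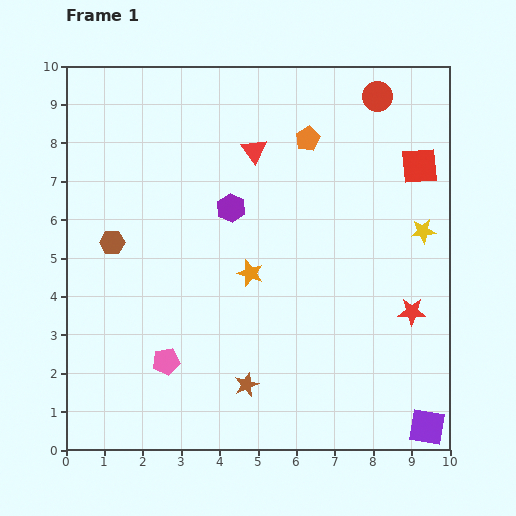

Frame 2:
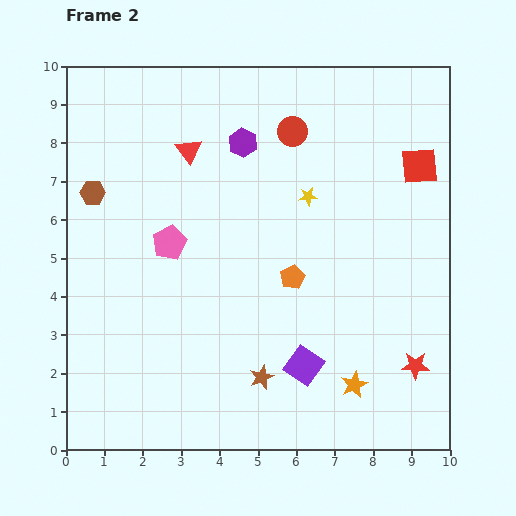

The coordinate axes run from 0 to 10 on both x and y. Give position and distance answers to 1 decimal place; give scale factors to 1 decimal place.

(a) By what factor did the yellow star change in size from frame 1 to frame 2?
0.7×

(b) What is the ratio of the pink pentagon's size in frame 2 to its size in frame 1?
1.3×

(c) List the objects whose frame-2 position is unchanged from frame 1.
the red square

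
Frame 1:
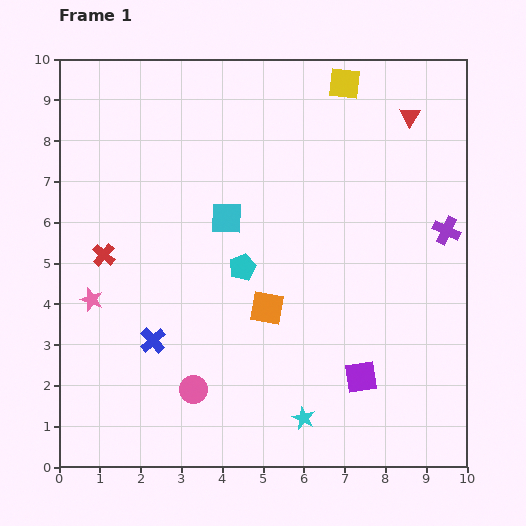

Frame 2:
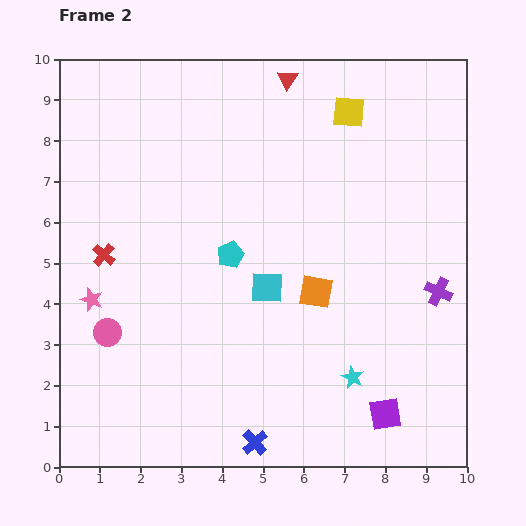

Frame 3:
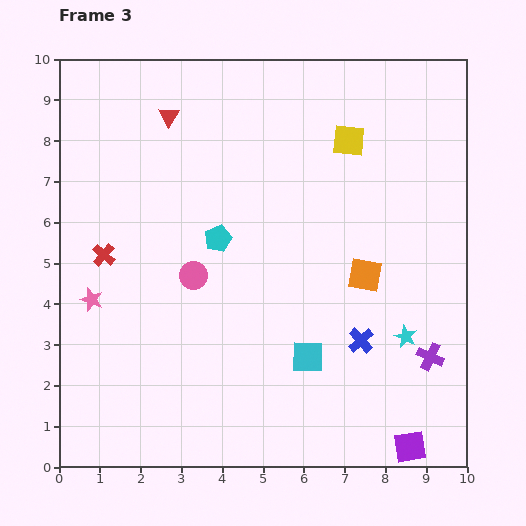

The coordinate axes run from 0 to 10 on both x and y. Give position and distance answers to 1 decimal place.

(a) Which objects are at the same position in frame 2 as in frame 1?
the red cross, the pink star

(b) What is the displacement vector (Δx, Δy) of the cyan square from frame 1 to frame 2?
(1.0, -1.7)

The cyan square was at (4.1, 6.1) in frame 1 and (5.1, 4.4) in frame 2.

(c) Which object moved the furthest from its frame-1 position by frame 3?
the red triangle

(moved 5.9; next 5.1)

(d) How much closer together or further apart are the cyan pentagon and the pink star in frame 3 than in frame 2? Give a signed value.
-0.2

Distance in frame 2: 3.6. Distance in frame 3: 3.4.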